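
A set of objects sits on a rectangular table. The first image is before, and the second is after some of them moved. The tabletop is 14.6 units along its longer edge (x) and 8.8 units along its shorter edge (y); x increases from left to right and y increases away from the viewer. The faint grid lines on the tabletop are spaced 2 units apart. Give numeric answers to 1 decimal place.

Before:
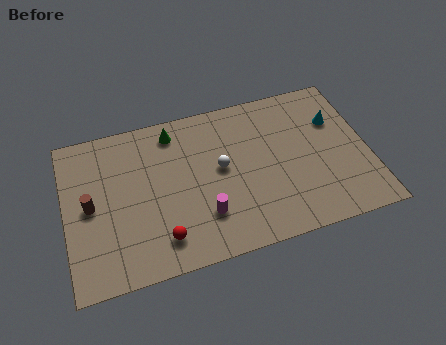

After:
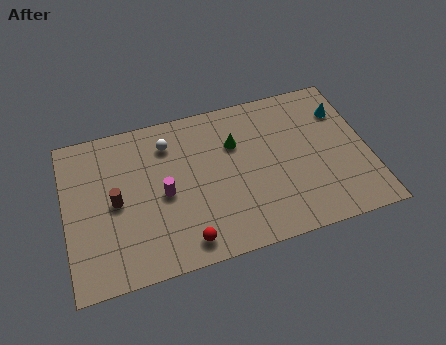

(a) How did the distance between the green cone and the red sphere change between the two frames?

-0.3

They were about 5.9 units apart before and 5.6 after — 0.3 units closer together.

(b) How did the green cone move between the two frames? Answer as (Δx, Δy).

(2.9, -1.5)

From the two frames, the green cone sits at roughly (5.4, 7.5) before and (8.3, 6.0) after.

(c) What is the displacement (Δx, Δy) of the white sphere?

(-2.4, 2.1)

The white sphere started near (7.5, 4.8) and ended near (5.1, 6.9).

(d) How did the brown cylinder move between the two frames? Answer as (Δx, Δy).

(1.2, -0.1)

The brown cylinder started near (1.2, 4.4) and ended near (2.4, 4.3).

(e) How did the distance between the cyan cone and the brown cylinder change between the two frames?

-0.7

Before: roughly 12.1 units apart; after: 11.4. That's 0.7 units closer together.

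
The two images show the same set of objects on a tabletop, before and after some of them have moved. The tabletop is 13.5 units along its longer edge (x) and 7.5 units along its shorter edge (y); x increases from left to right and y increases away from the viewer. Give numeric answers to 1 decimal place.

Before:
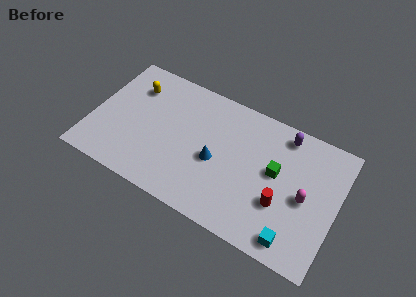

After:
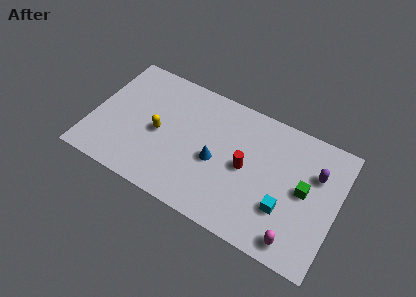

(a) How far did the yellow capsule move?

2.7

From (2.0, 5.6) to (3.7, 3.5), the yellow capsule covered √(1.7² + 2.1²) ≈ 2.7 units.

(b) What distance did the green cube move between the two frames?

1.6

The green cube moved from about (10.1, 4.2) to (11.7, 3.9), a distance of √(1.6² + 0.3²) ≈ 1.6.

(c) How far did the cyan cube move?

1.6

The cyan cube was near (11.5, 1.0) before and (10.8, 2.4) after, so it travelled √(0.7² + 1.4²) ≈ 1.6 units.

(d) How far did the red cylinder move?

2.4

From (10.6, 2.6) to (8.5, 3.7), the red cylinder covered √(2.1² + 1.1²) ≈ 2.4 units.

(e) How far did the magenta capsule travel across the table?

2.5

From (11.8, 3.5) to (11.6, 1.0), the magenta capsule covered √(0.2² + 2.5²) ≈ 2.5 units.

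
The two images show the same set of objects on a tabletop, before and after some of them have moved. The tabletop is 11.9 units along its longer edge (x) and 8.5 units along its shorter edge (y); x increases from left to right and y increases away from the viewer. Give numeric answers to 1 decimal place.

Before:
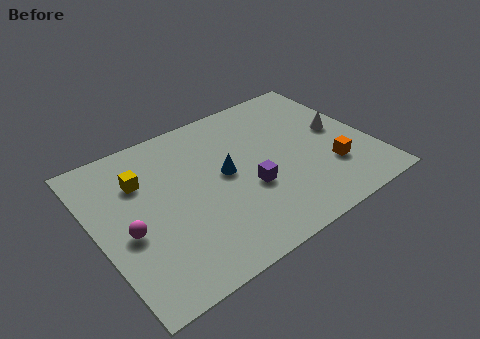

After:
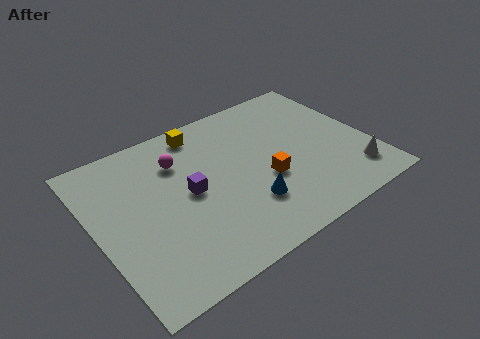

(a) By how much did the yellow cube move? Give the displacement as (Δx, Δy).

(2.9, 1.4)

From the two frames, the yellow cube sits at roughly (2.2, 6.0) before and (5.1, 7.4) after.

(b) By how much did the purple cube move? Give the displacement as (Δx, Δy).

(-2.4, 1.1)

The purple cube was at about (6.4, 3.2) and moved to about (4.0, 4.3).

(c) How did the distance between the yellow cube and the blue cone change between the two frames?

+1.4

Before: roughly 3.7 units apart; after: 5.1. That's 1.4 units further apart.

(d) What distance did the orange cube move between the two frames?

2.8

The orange cube moved from about (9.9, 2.5) to (7.2, 3.3), a distance of √(2.7² + 0.8²) ≈ 2.8.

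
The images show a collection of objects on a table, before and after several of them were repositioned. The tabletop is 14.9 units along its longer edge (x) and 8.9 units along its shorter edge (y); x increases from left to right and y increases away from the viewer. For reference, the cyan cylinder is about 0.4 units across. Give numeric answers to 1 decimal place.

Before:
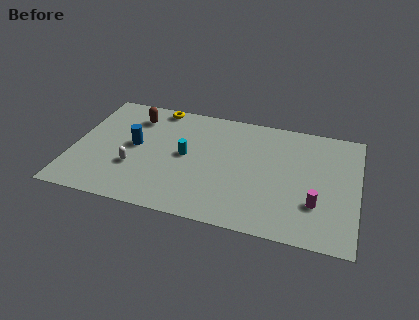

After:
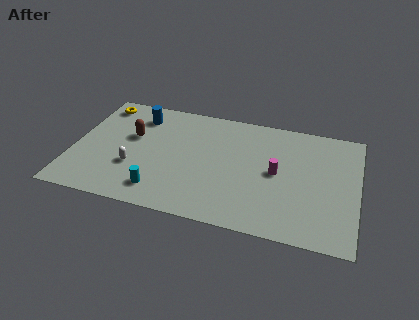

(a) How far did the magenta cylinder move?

2.8

The magenta cylinder moved from about (12.8, 2.7) to (10.7, 4.5), a distance of √(2.1² + 1.8²) ≈ 2.8.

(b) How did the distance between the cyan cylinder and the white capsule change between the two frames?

-1.0

Before: roughly 3.1 units apart; after: 2.1. That's 1.0 units closer together.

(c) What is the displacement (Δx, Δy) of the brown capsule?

(0.0, -1.6)

The brown capsule was at about (3.0, 7.0) and moved to about (3.0, 5.4).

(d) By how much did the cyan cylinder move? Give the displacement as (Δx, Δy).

(-1.1, -3.0)

The cyan cylinder was at about (5.9, 4.6) and moved to about (4.8, 1.6).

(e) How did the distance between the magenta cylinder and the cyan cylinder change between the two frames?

-0.6

They were about 7.2 units apart before and 6.6 after — 0.6 units closer together.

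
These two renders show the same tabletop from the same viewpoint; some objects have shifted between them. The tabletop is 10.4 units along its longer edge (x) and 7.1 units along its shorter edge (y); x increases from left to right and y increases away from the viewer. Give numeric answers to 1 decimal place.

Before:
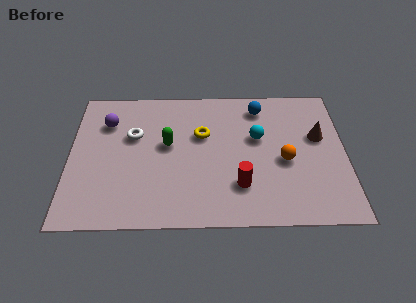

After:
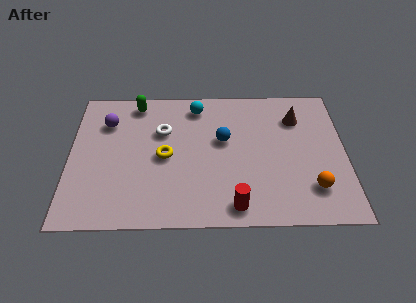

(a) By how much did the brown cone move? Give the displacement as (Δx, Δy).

(-0.8, 1.0)

From the two frames, the brown cone sits at roughly (9.4, 4.3) before and (8.6, 5.3) after.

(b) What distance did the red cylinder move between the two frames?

1.0

From (6.4, 1.9) to (6.2, 0.9), the red cylinder covered √(0.2² + 1.0²) ≈ 1.0 units.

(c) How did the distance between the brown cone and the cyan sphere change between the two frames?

+1.6

Before: roughly 2.3 units apart; after: 3.9. That's 1.6 units further apart.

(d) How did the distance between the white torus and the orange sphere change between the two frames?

+0.5

Before: roughly 5.9 units apart; after: 6.4. That's 0.5 units further apart.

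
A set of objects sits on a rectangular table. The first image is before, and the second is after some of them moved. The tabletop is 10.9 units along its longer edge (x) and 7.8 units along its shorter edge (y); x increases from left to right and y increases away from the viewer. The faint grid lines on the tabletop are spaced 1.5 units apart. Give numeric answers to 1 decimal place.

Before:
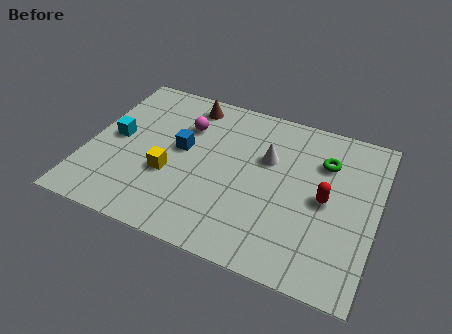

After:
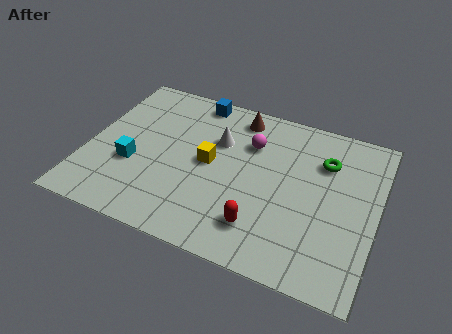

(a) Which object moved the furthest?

the red capsule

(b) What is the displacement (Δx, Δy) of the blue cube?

(0.2, 2.7)

The blue cube was at about (3.5, 4.3) and moved to about (3.7, 7.0).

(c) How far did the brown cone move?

1.9

From (3.5, 6.7) to (5.4, 6.7), the brown cone covered √(1.9² + 0.0²) ≈ 1.9 units.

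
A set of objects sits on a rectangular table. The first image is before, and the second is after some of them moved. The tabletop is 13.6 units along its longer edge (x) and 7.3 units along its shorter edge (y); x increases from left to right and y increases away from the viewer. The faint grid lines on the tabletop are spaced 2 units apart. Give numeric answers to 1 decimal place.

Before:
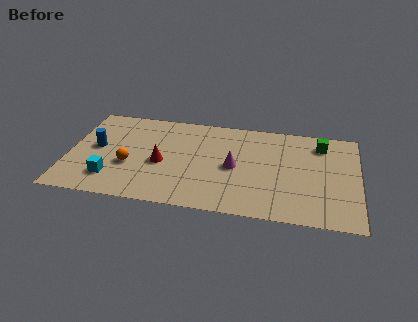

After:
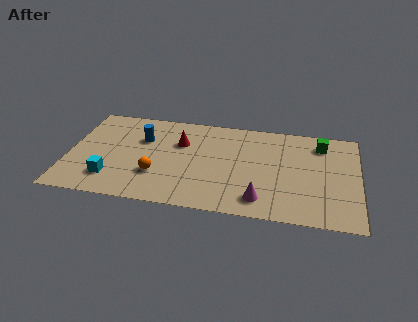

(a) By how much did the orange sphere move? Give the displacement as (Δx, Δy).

(1.3, -0.5)

The orange sphere started near (2.9, 2.8) and ended near (4.2, 2.3).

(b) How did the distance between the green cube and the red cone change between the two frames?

-1.2

Before: roughly 7.9 units apart; after: 6.7. That's 1.2 units closer together.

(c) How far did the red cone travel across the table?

1.9

From (4.4, 3.2) to (5.2, 4.9), the red cone covered √(0.8² + 1.7²) ≈ 1.9 units.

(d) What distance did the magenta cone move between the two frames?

2.6

From (7.8, 3.5) to (9.1, 1.3), the magenta cone covered √(1.3² + 2.2²) ≈ 2.6 units.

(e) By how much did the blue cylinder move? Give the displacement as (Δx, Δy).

(2.1, 1.0)

From the two frames, the blue cylinder sits at roughly (1.3, 3.9) before and (3.4, 4.9) after.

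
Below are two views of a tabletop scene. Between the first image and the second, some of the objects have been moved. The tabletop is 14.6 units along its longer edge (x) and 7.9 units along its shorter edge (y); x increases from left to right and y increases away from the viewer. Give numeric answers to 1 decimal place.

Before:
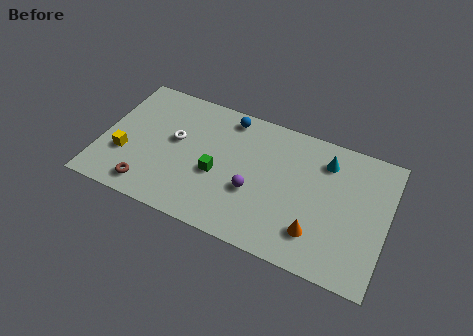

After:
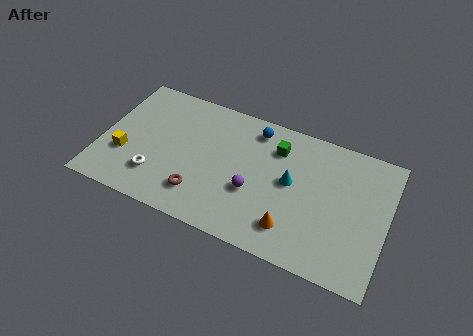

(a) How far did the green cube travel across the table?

3.9

From (6.0, 3.3) to (8.8, 6.0), the green cube covered √(2.8² + 2.7²) ≈ 3.9 units.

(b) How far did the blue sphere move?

1.4

The blue sphere was near (6.2, 6.9) before and (7.6, 6.7) after, so it travelled √(1.4² + 0.2²) ≈ 1.4 units.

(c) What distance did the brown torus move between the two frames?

2.7

The brown torus was near (2.7, 1.2) before and (5.3, 1.8) after, so it travelled √(2.6² + 0.6²) ≈ 2.7 units.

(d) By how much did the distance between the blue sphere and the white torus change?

+3.1

The distance was about 3.5 in the first image and 6.6 in the second, so they moved 3.1 units further apart.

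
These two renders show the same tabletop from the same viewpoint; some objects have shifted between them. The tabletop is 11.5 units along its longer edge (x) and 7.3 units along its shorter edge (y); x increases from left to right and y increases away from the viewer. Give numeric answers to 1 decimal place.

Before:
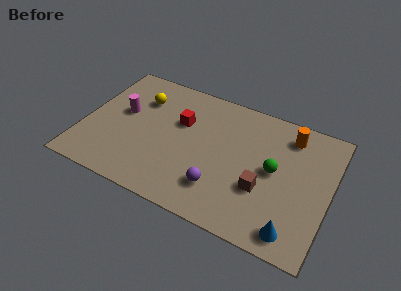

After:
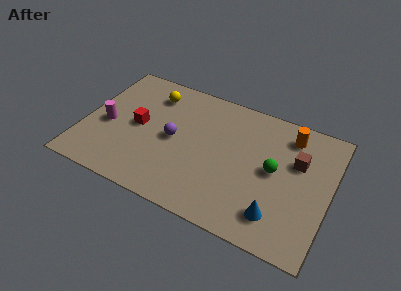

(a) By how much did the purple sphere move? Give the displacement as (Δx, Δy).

(-2.4, 1.8)

From the two frames, the purple sphere sits at roughly (6.6, 1.8) before and (4.2, 3.6) after.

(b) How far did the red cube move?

2.1

The red cube was near (4.4, 4.7) before and (2.5, 3.7) after, so it travelled √(1.9² + 1.0²) ≈ 2.1 units.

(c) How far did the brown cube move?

2.5

From (8.5, 2.6) to (9.9, 4.7), the brown cube covered √(1.4² + 2.1²) ≈ 2.5 units.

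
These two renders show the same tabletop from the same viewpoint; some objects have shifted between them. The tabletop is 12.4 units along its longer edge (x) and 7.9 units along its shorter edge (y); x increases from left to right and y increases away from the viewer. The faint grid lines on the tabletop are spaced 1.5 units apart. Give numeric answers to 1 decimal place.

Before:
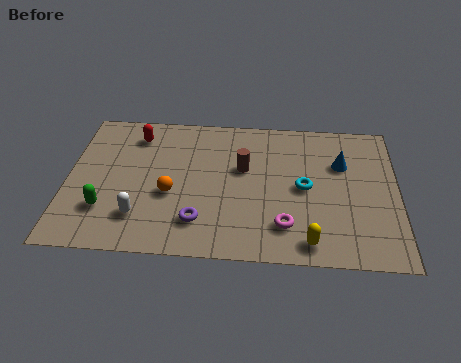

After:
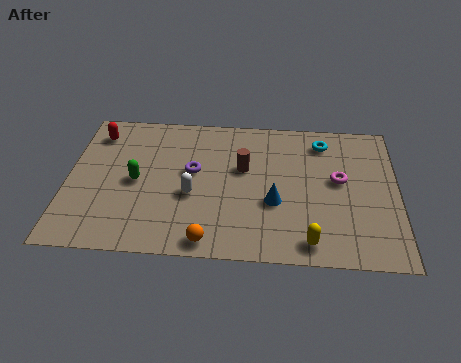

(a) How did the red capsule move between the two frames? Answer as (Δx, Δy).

(-1.5, 0.0)

The red capsule was at about (2.5, 6.4) and moved to about (1.0, 6.4).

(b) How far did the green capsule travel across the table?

1.9

The green capsule moved from about (1.5, 2.2) to (2.6, 3.8), a distance of √(1.1² + 1.6²) ≈ 1.9.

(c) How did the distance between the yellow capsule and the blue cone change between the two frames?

-2.1

Before: roughly 4.5 units apart; after: 2.4. That's 2.1 units closer together.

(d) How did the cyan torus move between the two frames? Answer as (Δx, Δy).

(0.7, 2.6)

The cyan torus started near (8.9, 3.9) and ended near (9.6, 6.5).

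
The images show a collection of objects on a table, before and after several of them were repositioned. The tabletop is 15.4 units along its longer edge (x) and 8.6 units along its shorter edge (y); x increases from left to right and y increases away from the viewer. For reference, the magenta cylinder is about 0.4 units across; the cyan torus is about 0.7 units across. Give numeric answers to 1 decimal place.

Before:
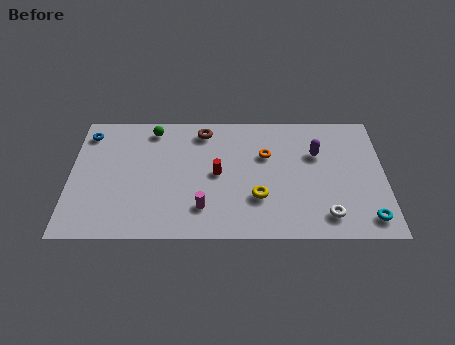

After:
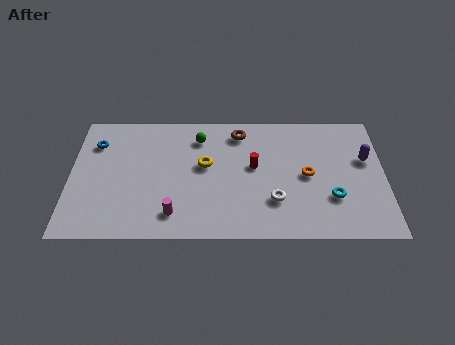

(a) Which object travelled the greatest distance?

the yellow torus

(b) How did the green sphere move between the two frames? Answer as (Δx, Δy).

(2.3, -0.6)

The green sphere started near (4.0, 7.4) and ended near (6.3, 6.8).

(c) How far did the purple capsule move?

2.4

The purple capsule moved from about (12.1, 5.7) to (14.5, 5.3), a distance of √(2.4² + 0.4²) ≈ 2.4.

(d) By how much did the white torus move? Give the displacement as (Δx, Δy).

(-2.5, 1.0)

The white torus started near (12.5, 1.5) and ended near (10.0, 2.5).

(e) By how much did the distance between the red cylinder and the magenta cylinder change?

+2.6

Before: roughly 2.4 units apart; after: 5.0. That's 2.6 units further apart.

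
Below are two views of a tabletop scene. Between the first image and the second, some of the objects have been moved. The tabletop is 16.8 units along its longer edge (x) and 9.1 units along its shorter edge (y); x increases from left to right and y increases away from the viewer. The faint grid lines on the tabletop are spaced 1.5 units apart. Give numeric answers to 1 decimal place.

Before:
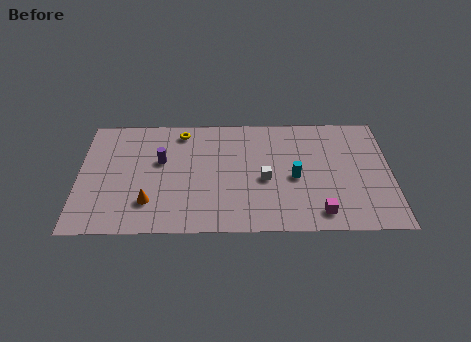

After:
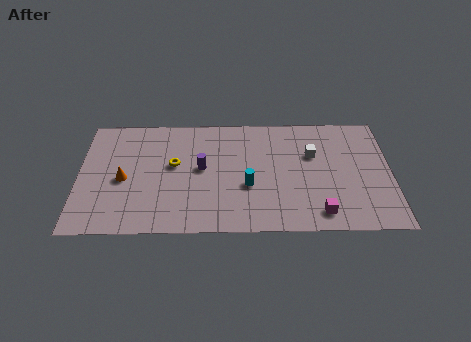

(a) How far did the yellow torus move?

2.6

The yellow torus moved from about (5.5, 7.8) to (5.1, 5.2), a distance of √(0.4² + 2.6²) ≈ 2.6.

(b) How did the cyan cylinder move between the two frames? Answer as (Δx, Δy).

(-2.5, -0.6)

The cyan cylinder started near (11.6, 4.1) and ended near (9.1, 3.5).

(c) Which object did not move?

the magenta cube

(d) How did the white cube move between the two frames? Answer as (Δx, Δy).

(2.6, 1.9)

From the two frames, the white cube sits at roughly (10.0, 4.0) before and (12.6, 5.9) after.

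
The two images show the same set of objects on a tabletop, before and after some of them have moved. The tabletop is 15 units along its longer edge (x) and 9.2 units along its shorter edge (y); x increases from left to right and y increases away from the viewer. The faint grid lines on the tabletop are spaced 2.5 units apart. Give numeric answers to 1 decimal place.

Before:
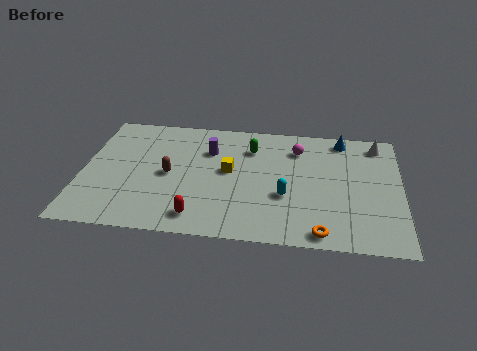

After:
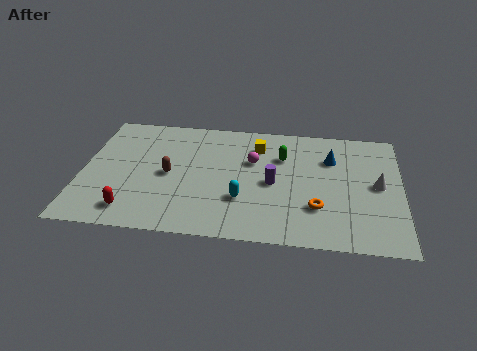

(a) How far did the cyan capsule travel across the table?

2.1

From (9.6, 3.4) to (7.6, 2.9), the cyan capsule covered √(2.0² + 0.5²) ≈ 2.1 units.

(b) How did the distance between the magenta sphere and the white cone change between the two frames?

+2.1

The distance was about 3.9 in the first image and 6.0 in the second, so they moved 2.1 units further apart.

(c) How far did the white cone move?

3.2

From (13.9, 7.9) to (13.9, 4.7), the white cone covered √(0.0² + 3.2²) ≈ 3.2 units.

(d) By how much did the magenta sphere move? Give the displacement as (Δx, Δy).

(-2.1, -1.2)

From the two frames, the magenta sphere sits at roughly (10.1, 7.1) before and (8.0, 5.9) after.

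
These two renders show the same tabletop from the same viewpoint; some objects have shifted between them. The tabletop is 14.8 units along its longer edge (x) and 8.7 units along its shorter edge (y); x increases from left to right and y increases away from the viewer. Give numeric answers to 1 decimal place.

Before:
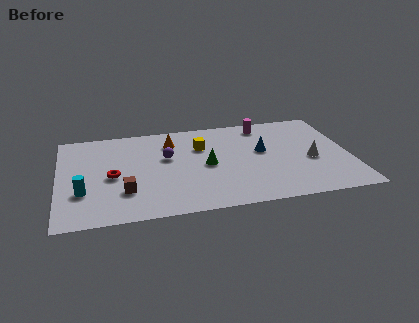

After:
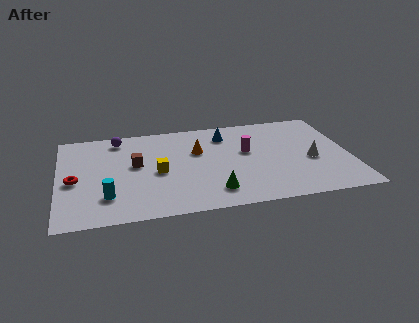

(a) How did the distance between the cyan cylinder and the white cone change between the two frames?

-1.1

The distance was about 11.6 in the first image and 10.5 in the second, so they moved 1.1 units closer together.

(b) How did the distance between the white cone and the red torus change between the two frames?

+1.9

Before: roughly 10.1 units apart; after: 12.0. That's 1.9 units further apart.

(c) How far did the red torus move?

1.9

From (2.7, 4.0) to (0.8, 3.9), the red torus covered √(1.9² + 0.1²) ≈ 1.9 units.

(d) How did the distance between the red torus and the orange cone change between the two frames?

+2.4

Before: roughly 4.1 units apart; after: 6.5. That's 2.4 units further apart.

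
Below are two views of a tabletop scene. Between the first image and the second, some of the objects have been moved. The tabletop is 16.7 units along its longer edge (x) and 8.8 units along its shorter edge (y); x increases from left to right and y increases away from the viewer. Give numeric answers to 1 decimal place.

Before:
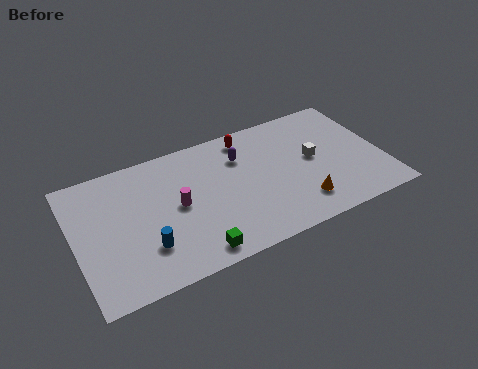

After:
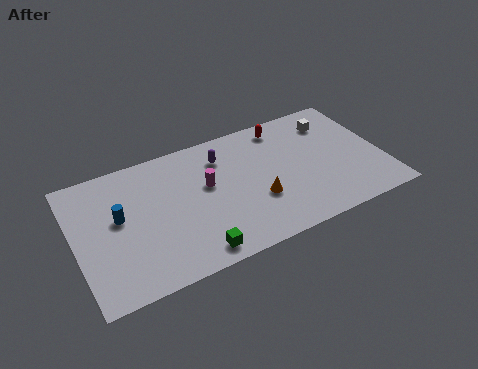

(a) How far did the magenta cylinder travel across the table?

1.8

From (5.5, 4.5) to (7.2, 5.2), the magenta cylinder covered √(1.7² + 0.7²) ≈ 1.8 units.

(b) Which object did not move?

the green cube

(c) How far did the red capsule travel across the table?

2.0

The red capsule was near (9.7, 7.6) before and (11.7, 7.6) after, so it travelled √(2.0² + 0.0²) ≈ 2.0 units.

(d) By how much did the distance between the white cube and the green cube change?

+2.3

The distance was about 7.9 in the first image and 10.2 in the second, so they moved 2.3 units further apart.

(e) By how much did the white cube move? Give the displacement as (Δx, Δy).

(1.4, 2.2)

The white cube started near (13.0, 4.7) and ended near (14.4, 6.9).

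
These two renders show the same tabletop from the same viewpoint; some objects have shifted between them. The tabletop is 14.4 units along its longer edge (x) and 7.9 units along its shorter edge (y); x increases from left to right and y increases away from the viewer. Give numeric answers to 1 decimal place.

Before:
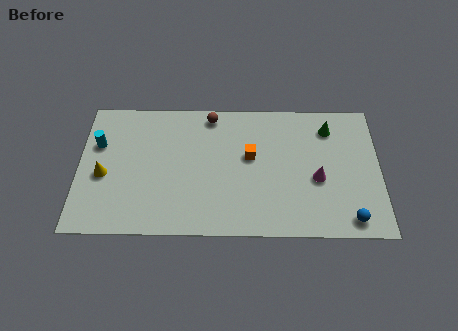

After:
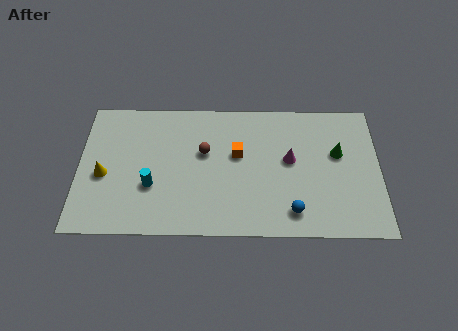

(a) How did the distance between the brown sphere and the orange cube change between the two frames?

-1.5

The distance was about 3.1 in the first image and 1.6 in the second, so they moved 1.5 units closer together.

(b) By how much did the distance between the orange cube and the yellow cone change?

-0.6

The distance was about 7.1 in the first image and 6.5 in the second, so they moved 0.6 units closer together.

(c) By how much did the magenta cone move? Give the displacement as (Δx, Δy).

(-1.3, 1.1)

The magenta cone started near (11.4, 3.3) and ended near (10.1, 4.4).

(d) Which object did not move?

the yellow cone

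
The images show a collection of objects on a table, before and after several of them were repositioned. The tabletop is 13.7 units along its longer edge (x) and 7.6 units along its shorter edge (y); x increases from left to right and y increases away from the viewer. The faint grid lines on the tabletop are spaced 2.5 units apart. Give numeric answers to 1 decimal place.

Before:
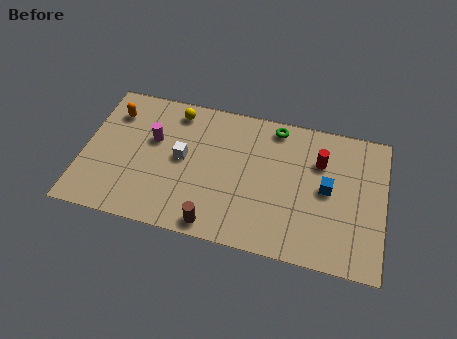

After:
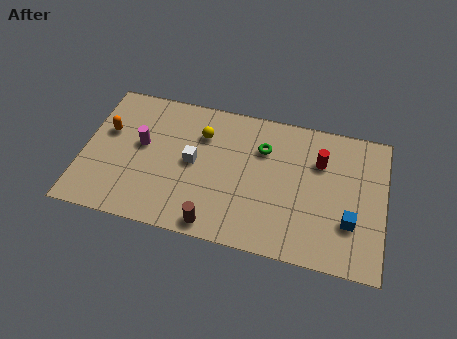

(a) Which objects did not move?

the brown cylinder and the red cylinder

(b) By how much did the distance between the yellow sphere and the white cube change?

-0.9

They were about 2.5 units apart before and 1.6 after — 0.9 units closer together.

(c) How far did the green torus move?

1.4

The green torus was near (8.6, 6.7) before and (8.1, 5.4) after, so it travelled √(0.5² + 1.3²) ≈ 1.4 units.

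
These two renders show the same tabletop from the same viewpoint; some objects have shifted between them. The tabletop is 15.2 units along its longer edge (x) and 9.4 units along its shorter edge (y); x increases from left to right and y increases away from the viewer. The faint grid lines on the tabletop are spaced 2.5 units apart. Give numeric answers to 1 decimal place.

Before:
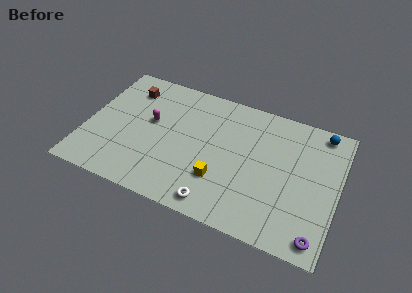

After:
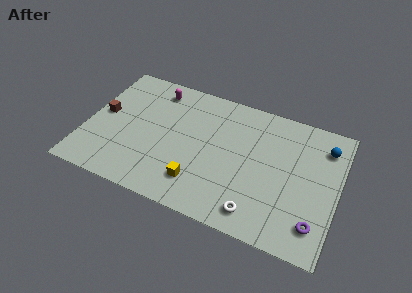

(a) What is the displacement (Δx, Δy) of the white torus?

(2.4, 0.3)

The white torus started near (8.3, 1.1) and ended near (10.7, 1.4).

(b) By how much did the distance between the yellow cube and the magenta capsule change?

+1.5

The distance was about 5.2 in the first image and 6.7 in the second, so they moved 1.5 units further apart.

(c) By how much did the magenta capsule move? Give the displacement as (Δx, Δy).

(0.0, 2.5)

The magenta capsule was at about (3.8, 5.4) and moved to about (3.8, 7.9).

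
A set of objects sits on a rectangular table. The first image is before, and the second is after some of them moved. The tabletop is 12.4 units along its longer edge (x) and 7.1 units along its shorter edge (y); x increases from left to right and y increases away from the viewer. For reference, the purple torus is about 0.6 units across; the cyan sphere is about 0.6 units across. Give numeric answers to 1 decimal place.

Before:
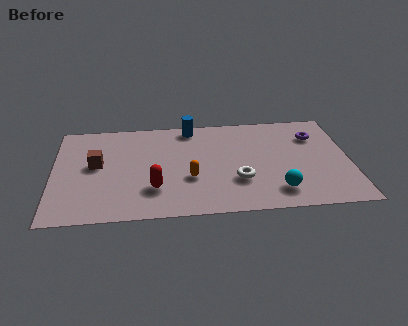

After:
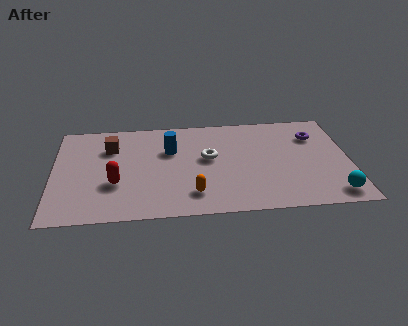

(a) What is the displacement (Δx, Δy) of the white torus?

(-1.2, 1.7)

The white torus started near (7.7, 2.3) and ended near (6.5, 4.0).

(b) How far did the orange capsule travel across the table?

1.1

The orange capsule moved from about (5.7, 2.6) to (5.8, 1.5), a distance of √(0.1² + 1.1²) ≈ 1.1.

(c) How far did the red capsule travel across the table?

1.7

From (4.2, 2.0) to (2.6, 2.5), the red capsule covered √(1.6² + 0.5²) ≈ 1.7 units.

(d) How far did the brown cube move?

1.3

The brown cube moved from about (1.8, 3.9) to (2.4, 5.1), a distance of √(0.6² + 1.2²) ≈ 1.3.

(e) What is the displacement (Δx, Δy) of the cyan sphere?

(2.3, -0.4)

From the two frames, the cyan sphere sits at roughly (9.3, 1.4) before and (11.6, 1.0) after.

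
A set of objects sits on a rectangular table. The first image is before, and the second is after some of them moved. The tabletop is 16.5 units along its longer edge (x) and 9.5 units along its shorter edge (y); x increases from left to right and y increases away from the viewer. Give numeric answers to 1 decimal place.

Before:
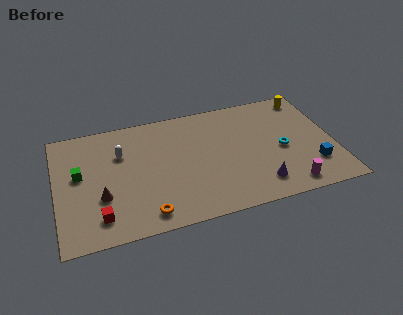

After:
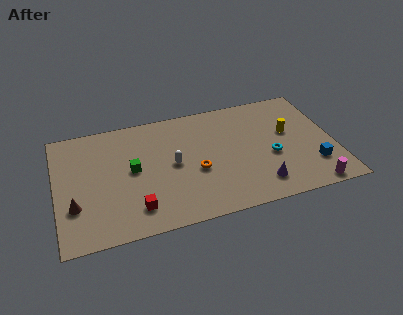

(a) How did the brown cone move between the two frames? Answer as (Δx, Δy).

(-1.6, -0.3)

The brown cone started near (2.6, 3.3) and ended near (1.0, 3.0).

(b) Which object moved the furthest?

the orange torus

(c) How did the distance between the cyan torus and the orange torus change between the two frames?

-4.3

They were about 8.8 units apart before and 4.5 after — 4.3 units closer together.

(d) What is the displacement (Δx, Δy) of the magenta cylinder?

(1.3, -0.4)

The magenta cylinder started near (13.5, 1.2) and ended near (14.8, 0.8).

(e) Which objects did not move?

the blue cube and the purple cone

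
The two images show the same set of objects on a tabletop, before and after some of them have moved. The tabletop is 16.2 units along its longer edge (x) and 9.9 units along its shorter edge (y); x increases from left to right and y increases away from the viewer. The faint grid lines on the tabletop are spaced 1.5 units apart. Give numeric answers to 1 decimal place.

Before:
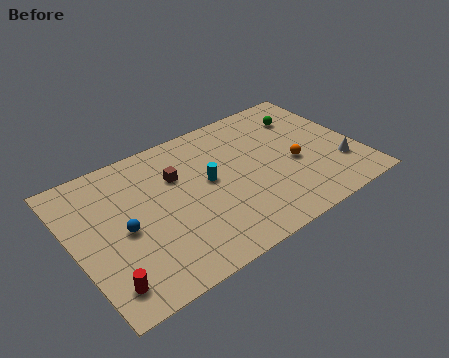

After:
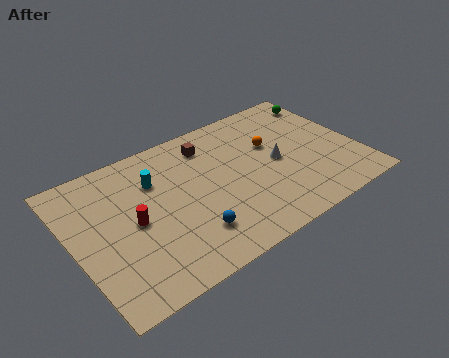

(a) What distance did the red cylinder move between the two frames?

3.7

The red cylinder was near (1.2, 1.7) before and (3.3, 4.8) after, so it travelled √(2.1² + 3.1²) ≈ 3.7 units.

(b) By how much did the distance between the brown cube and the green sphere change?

-0.6

They were about 7.7 units apart before and 7.1 after — 0.6 units closer together.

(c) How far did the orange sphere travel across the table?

2.2

The orange sphere was near (12.5, 4.2) before and (11.6, 6.2) after, so it travelled √(0.9² + 2.0²) ≈ 2.2 units.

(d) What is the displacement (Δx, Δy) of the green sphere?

(1.5, 0.7)

The green sphere started near (13.8, 7.5) and ended near (15.3, 8.2).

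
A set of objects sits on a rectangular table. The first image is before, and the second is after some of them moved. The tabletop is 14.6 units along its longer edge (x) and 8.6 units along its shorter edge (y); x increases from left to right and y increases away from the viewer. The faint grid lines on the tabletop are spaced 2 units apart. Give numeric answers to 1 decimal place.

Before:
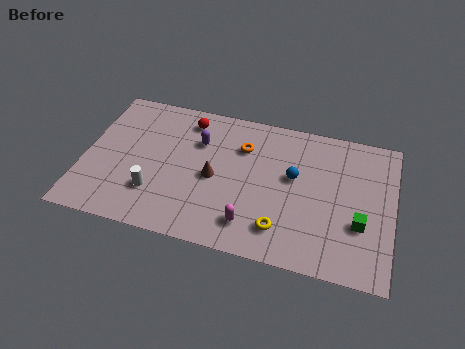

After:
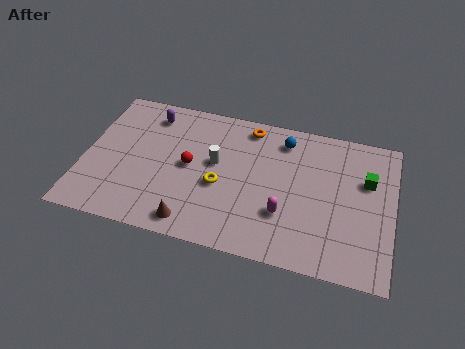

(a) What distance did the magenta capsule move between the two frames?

1.8

The magenta capsule was near (8.1, 1.7) before and (9.6, 2.7) after, so it travelled √(1.5² + 1.0²) ≈ 1.8 units.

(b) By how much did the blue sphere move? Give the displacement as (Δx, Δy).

(-0.6, 2.1)

The blue sphere started near (9.9, 5.0) and ended near (9.3, 7.1).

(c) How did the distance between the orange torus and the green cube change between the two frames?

-0.5

They were about 6.5 units apart before and 6.0 after — 0.5 units closer together.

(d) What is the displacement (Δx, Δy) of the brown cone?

(-0.8, -2.9)

The brown cone started near (6.2, 4.0) and ended near (5.4, 1.1).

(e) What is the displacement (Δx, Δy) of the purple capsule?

(-2.4, 1.1)

The purple capsule was at about (5.3, 6.0) and moved to about (2.9, 7.1).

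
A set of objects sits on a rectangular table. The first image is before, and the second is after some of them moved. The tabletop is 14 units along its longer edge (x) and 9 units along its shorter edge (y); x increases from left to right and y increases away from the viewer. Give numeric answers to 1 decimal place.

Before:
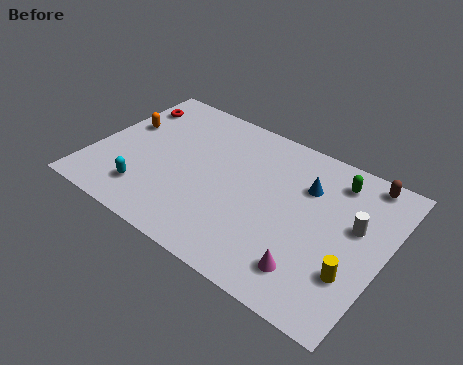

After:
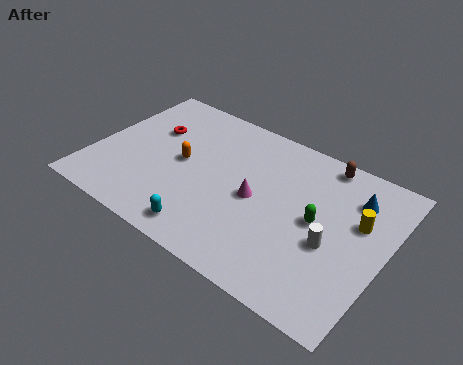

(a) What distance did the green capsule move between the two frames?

2.8

The green capsule was near (11.2, 7.4) before and (10.8, 4.6) after, so it travelled √(0.4² + 2.8²) ≈ 2.8 units.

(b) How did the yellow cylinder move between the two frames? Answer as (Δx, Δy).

(-0.2, 2.9)

From the two frames, the yellow cylinder sits at roughly (12.8, 2.7) before and (12.6, 5.6) after.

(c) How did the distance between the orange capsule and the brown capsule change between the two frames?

-4.5

The distance was about 11.7 in the first image and 7.2 in the second, so they moved 4.5 units closer together.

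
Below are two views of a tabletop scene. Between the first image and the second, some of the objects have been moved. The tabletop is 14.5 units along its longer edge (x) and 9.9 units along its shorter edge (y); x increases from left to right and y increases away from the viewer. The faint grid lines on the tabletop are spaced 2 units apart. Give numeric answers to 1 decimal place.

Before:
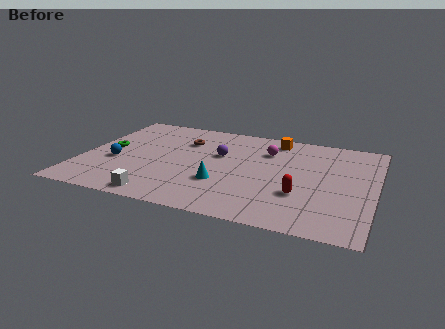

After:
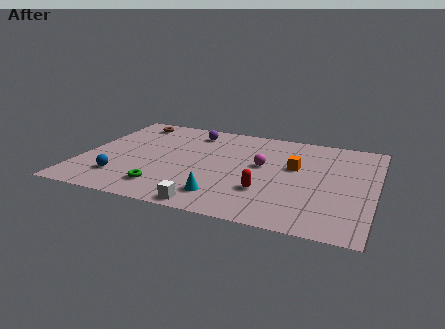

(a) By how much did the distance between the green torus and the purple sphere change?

+0.7

Before: roughly 5.6 units apart; after: 6.3. That's 0.7 units further apart.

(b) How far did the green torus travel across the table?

4.5

The green torus moved from about (1.2, 5.1) to (4.4, 1.9), a distance of √(3.2² + 3.2²) ≈ 4.5.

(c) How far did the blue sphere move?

1.7

From (1.7, 3.9) to (2.2, 2.3), the blue sphere covered √(0.5² + 1.6²) ≈ 1.7 units.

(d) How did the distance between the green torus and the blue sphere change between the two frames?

+0.9

Before: roughly 1.3 units apart; after: 2.2. That's 0.9 units further apart.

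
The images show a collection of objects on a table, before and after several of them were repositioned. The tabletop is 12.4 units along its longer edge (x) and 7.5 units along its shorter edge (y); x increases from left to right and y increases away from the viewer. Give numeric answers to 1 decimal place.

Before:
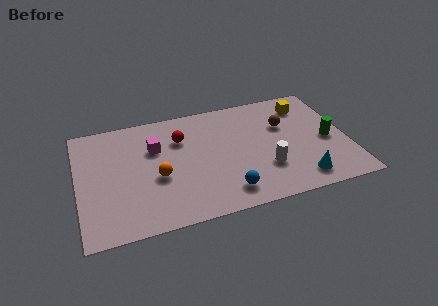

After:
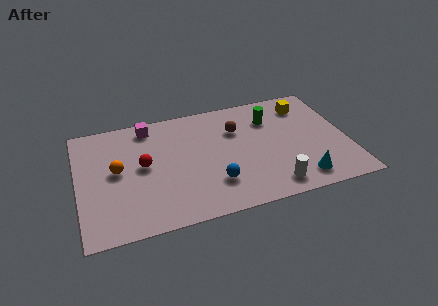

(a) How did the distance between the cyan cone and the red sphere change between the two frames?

+0.9

The distance was about 6.6 in the first image and 7.5 in the second, so they moved 0.9 units further apart.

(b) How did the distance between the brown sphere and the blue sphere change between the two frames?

-1.2

The distance was about 4.7 in the first image and 3.5 in the second, so they moved 1.2 units closer together.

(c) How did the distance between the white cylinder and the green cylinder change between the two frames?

+1.2

The distance was about 3.2 in the first image and 4.4 in the second, so they moved 1.2 units further apart.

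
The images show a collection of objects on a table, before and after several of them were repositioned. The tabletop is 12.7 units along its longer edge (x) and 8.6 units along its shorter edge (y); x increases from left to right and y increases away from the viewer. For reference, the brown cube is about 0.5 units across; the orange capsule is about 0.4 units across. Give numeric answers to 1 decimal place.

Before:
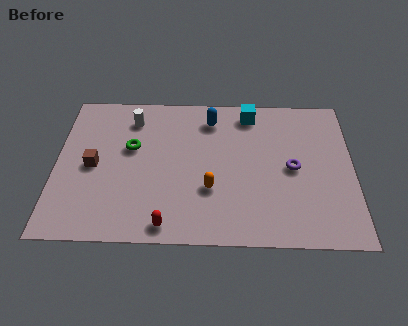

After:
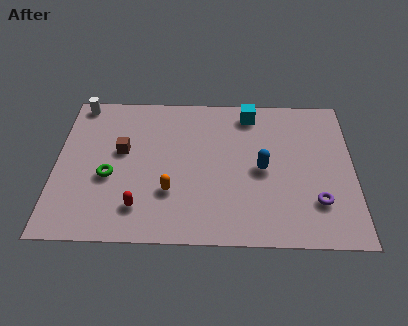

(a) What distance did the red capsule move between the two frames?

1.5

The red capsule was near (4.8, 0.9) before and (3.6, 1.8) after, so it travelled √(1.2² + 0.9²) ≈ 1.5 units.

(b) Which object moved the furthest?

the blue capsule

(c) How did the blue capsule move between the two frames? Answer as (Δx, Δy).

(2.2, -2.9)

The blue capsule started near (6.6, 7.0) and ended near (8.8, 4.1).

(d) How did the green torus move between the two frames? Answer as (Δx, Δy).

(-0.9, -1.7)

From the two frames, the green torus sits at roughly (3.2, 5.2) before and (2.3, 3.5) after.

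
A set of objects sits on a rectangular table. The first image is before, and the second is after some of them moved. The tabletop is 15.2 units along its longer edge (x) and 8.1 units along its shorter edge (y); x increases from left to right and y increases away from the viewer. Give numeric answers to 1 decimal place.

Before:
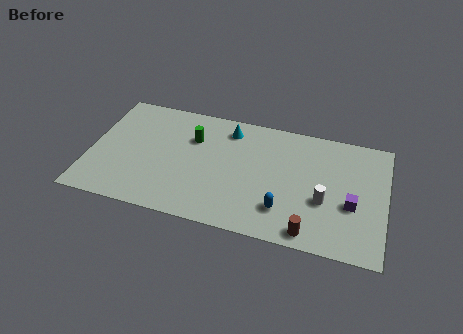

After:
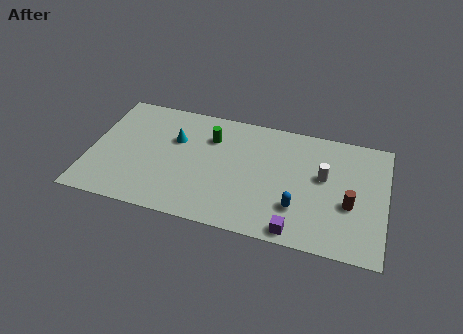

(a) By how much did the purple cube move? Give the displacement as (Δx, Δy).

(-2.7, -2.4)

The purple cube started near (13.5, 3.2) and ended near (10.8, 0.8).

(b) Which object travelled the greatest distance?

the purple cube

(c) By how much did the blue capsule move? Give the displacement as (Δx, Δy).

(0.7, 0.3)

The blue capsule started near (10.1, 2.0) and ended near (10.8, 2.3).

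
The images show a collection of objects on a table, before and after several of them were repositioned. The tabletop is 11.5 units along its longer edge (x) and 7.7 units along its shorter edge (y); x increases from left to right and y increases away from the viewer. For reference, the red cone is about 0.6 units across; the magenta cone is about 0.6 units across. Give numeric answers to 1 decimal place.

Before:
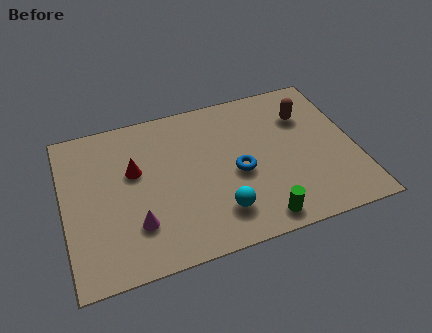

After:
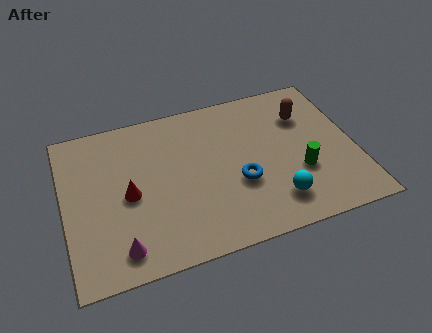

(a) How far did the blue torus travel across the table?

0.5

From (6.8, 3.4) to (6.8, 2.9), the blue torus covered √(0.0² + 0.5²) ≈ 0.5 units.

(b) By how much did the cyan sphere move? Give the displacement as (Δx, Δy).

(2.2, -0.1)

From the two frames, the cyan sphere sits at roughly (5.9, 1.7) before and (8.1, 1.6) after.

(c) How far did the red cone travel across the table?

1.1

The red cone was near (2.8, 4.7) before and (2.5, 3.6) after, so it travelled √(0.3² + 1.1²) ≈ 1.1 units.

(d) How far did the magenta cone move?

1.1

The magenta cone moved from about (2.7, 2.1) to (2.0, 1.2), a distance of √(0.7² + 0.9²) ≈ 1.1.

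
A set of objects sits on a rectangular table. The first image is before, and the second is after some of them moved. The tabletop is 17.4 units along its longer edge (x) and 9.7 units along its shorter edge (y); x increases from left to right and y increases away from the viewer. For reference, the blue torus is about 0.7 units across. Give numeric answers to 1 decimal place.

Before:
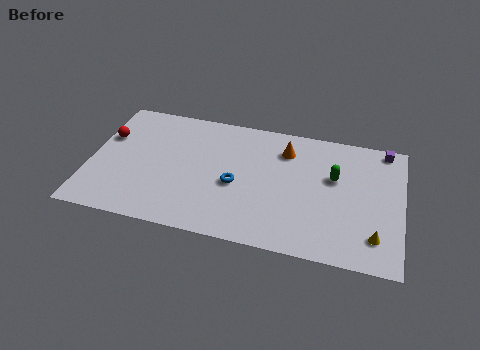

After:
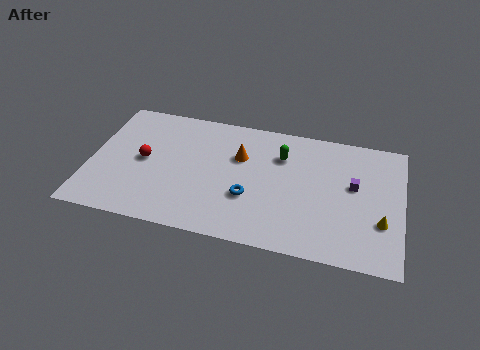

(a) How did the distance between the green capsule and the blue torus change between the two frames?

-1.8

Before: roughly 5.7 units apart; after: 3.9. That's 1.8 units closer together.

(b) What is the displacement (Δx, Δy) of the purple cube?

(-1.6, -3.2)

From the two frames, the purple cube sits at roughly (16.3, 8.8) before and (14.7, 5.6) after.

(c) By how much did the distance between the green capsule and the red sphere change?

-4.9

The distance was about 12.8 in the first image and 7.9 in the second, so they moved 4.9 units closer together.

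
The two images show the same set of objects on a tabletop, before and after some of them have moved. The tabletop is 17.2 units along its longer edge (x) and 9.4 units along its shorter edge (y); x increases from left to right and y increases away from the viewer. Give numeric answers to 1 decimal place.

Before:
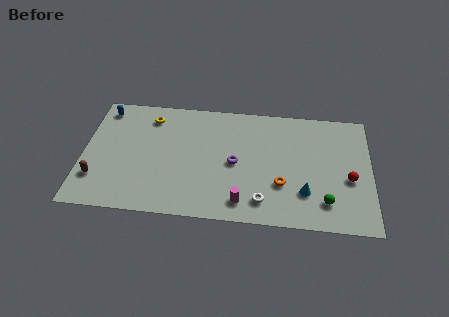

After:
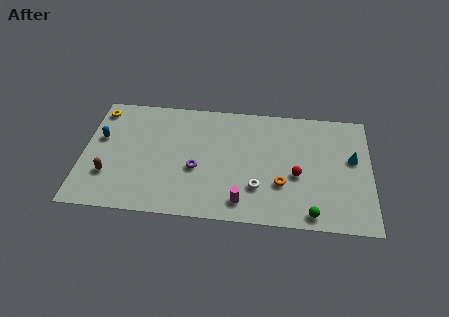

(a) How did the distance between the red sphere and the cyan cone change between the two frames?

+0.8

The distance was about 2.9 in the first image and 3.7 in the second, so they moved 0.8 units further apart.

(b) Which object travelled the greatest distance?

the cyan cone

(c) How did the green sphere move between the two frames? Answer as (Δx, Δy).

(-0.8, -1.0)

The green sphere started near (14.5, 2.0) and ended near (13.7, 1.0).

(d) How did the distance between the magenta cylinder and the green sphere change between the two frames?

-0.8

The distance was about 4.9 in the first image and 4.1 in the second, so they moved 0.8 units closer together.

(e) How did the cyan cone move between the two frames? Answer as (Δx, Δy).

(2.8, 2.9)

The cyan cone was at about (13.3, 2.6) and moved to about (16.1, 5.5).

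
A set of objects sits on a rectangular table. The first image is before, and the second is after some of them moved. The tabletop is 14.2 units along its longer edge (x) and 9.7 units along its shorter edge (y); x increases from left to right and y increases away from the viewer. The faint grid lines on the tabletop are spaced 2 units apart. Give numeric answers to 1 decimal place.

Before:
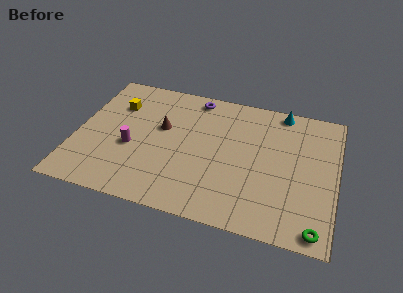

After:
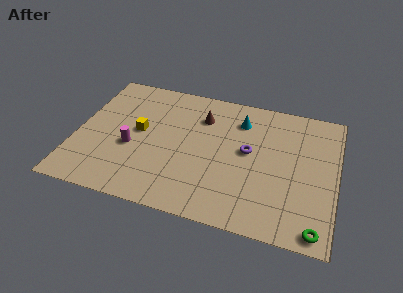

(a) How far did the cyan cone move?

2.6

The cyan cone was near (11.0, 8.8) before and (8.8, 7.5) after, so it travelled √(2.2² + 1.3²) ≈ 2.6 units.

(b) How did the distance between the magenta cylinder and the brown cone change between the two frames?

+2.5

Before: roughly 2.4 units apart; after: 4.9. That's 2.5 units further apart.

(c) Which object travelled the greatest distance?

the purple torus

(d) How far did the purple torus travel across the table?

4.6

The purple torus was near (6.2, 8.6) before and (9.4, 5.3) after, so it travelled √(3.2² + 3.3²) ≈ 4.6 units.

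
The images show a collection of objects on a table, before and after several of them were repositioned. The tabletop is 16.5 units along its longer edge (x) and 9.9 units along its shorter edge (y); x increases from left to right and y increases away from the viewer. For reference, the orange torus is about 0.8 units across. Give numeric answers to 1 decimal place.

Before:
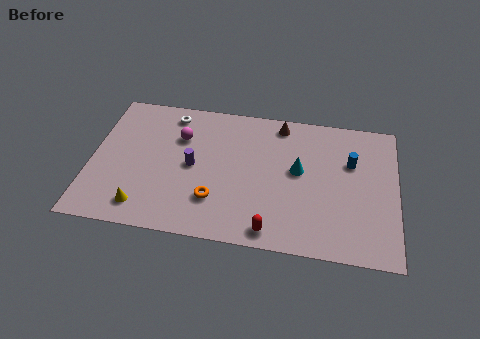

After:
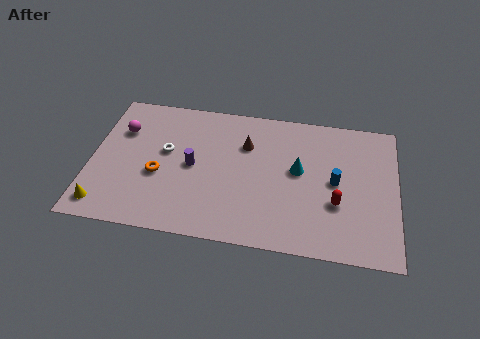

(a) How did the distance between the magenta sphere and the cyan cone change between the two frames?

+3.2

The distance was about 6.6 in the first image and 9.8 in the second, so they moved 3.2 units further apart.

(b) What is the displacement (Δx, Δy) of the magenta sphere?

(-3.2, 0.0)

The magenta sphere started near (4.7, 6.9) and ended near (1.5, 6.9).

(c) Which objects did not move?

the cyan cone and the purple cylinder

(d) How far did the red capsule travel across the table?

4.2

The red capsule moved from about (9.9, 1.1) to (13.3, 3.5), a distance of √(3.4² + 2.4²) ≈ 4.2.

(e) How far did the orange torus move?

3.4

The orange torus was near (6.8, 2.7) before and (3.7, 4.0) after, so it travelled √(3.1² + 1.3²) ≈ 3.4 units.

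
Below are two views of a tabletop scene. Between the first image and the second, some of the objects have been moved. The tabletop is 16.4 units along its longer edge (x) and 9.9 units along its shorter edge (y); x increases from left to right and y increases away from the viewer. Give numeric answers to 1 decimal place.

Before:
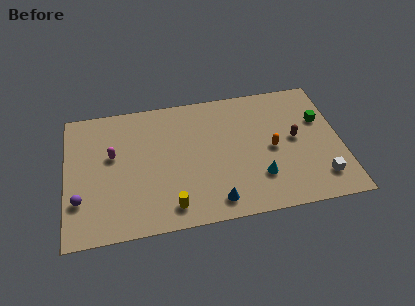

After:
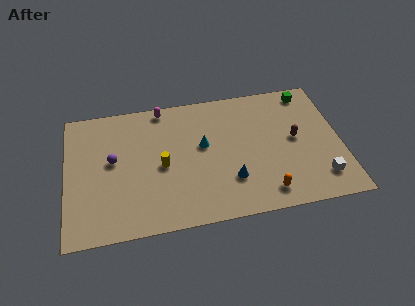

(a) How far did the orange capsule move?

3.3

From (12.3, 4.7) to (11.7, 1.5), the orange capsule covered √(0.6² + 3.2²) ≈ 3.3 units.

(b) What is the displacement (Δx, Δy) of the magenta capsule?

(3.1, 3.1)

From the two frames, the magenta capsule sits at roughly (2.8, 5.9) before and (5.9, 9.0) after.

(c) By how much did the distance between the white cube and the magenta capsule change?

-1.3

They were about 12.8 units apart before and 11.5 after — 1.3 units closer together.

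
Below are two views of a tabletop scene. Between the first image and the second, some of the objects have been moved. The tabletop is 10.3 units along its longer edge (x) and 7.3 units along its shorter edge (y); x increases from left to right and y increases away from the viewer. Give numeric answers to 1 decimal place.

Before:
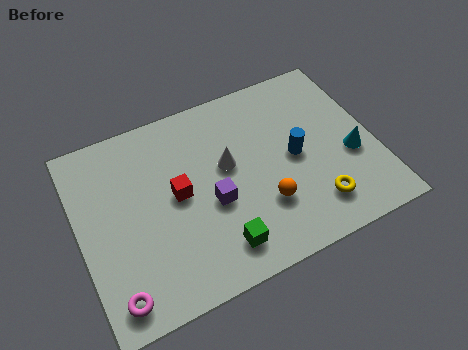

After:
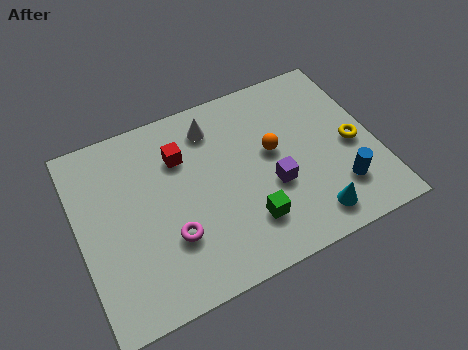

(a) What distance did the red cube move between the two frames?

1.4

The red cube moved from about (3.4, 3.8) to (3.7, 5.2), a distance of √(0.3² + 1.4²) ≈ 1.4.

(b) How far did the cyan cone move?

2.5

The cyan cone was near (9.4, 2.9) before and (7.7, 1.1) after, so it travelled √(1.7² + 1.8²) ≈ 2.5 units.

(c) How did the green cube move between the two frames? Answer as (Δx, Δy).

(1.1, 0.5)

The green cube started near (4.5, 1.3) and ended near (5.6, 1.8).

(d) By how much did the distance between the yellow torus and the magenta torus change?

-0.4

They were about 7.0 units apart before and 6.6 after — 0.4 units closer together.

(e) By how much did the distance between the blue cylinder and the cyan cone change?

-0.7

The distance was about 2.0 in the first image and 1.3 in the second, so they moved 0.7 units closer together.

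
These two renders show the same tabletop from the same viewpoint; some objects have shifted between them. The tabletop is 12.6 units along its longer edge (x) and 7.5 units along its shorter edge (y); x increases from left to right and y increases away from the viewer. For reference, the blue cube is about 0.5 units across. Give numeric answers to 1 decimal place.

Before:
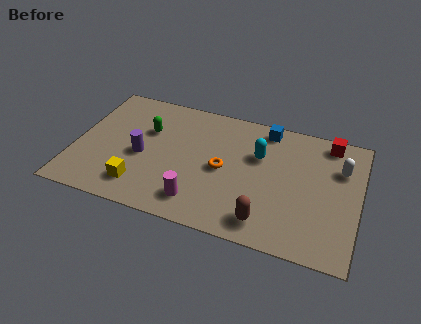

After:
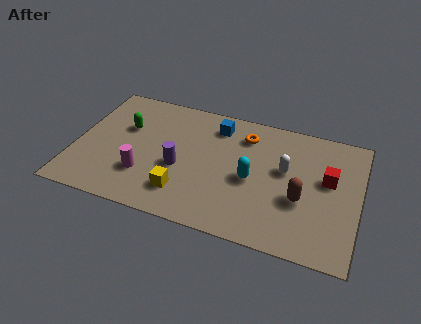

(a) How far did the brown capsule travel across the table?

2.2

From (8.7, 1.2) to (10.1, 2.9), the brown capsule covered √(1.4² + 1.7²) ≈ 2.2 units.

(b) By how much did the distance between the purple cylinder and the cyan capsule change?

-2.1

Before: roughly 5.3 units apart; after: 3.2. That's 2.1 units closer together.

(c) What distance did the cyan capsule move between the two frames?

1.5

From (8.1, 4.9) to (7.9, 3.4), the cyan capsule covered √(0.2² + 1.5²) ≈ 1.5 units.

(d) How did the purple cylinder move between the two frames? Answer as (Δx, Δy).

(1.7, -0.2)

The purple cylinder was at about (3.0, 3.3) and moved to about (4.7, 3.1).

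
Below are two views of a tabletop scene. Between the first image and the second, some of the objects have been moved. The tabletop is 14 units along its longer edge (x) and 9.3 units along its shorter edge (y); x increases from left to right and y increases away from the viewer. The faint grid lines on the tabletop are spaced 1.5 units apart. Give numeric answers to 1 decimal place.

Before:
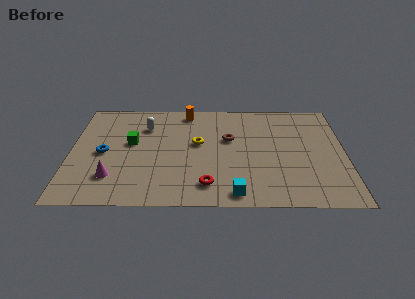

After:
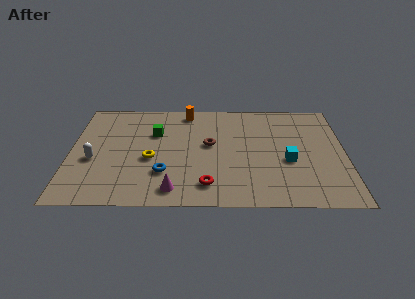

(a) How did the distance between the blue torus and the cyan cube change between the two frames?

-1.1

They were about 7.5 units apart before and 6.4 after — 1.1 units closer together.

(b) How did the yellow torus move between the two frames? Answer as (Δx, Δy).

(-2.4, -1.4)

The yellow torus was at about (6.5, 5.3) and moved to about (4.1, 3.9).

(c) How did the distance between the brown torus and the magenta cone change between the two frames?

-2.5

They were about 6.8 units apart before and 4.3 after — 2.5 units closer together.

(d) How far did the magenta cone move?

3.3

The magenta cone was near (2.2, 2.3) before and (5.3, 1.3) after, so it travelled √(3.1² + 1.0²) ≈ 3.3 units.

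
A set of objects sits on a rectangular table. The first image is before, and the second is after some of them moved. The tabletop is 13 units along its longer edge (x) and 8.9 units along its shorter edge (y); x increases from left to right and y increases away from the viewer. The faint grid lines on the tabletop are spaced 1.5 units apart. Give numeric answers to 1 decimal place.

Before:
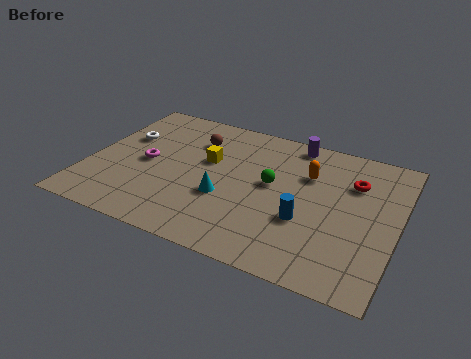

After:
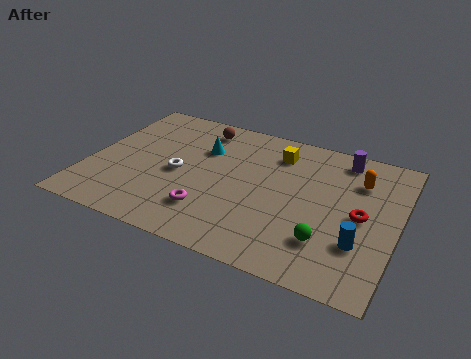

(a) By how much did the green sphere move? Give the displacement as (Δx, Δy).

(2.6, -2.6)

The green sphere started near (7.7, 4.9) and ended near (10.3, 2.3).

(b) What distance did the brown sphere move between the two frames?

0.9

From (4.2, 6.6) to (4.3, 7.5), the brown sphere covered √(0.1² + 0.9²) ≈ 0.9 units.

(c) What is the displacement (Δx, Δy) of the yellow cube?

(2.8, 1.6)

The yellow cube started near (4.9, 5.4) and ended near (7.7, 7.0).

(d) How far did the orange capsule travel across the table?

2.1

From (9.1, 6.1) to (11.2, 6.5), the orange capsule covered √(2.1² + 0.4²) ≈ 2.1 units.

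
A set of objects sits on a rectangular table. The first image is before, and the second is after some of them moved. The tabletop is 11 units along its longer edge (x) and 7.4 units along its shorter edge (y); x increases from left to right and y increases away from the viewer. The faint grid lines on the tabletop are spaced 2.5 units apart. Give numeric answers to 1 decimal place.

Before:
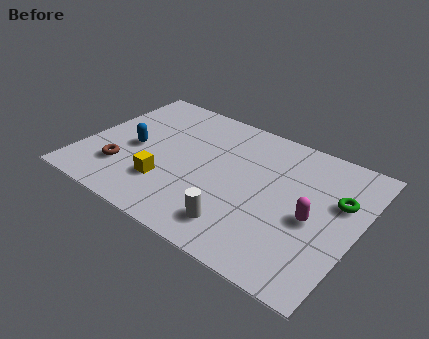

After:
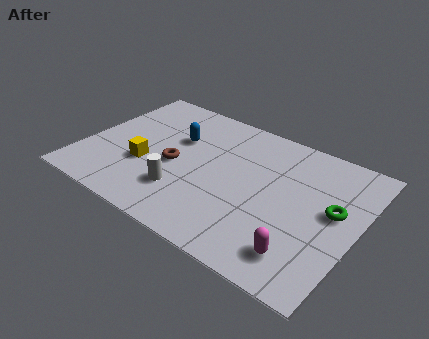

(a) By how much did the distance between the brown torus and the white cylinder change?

-3.5

The distance was about 4.9 in the first image and 1.4 in the second, so they moved 3.5 units closer together.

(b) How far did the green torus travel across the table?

0.6

The green torus was near (10.1, 4.7) before and (10.0, 4.1) after, so it travelled √(0.1² + 0.6²) ≈ 0.6 units.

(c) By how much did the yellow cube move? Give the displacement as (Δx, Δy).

(-1.0, 0.6)

The yellow cube started near (3.6, 2.1) and ended near (2.6, 2.7).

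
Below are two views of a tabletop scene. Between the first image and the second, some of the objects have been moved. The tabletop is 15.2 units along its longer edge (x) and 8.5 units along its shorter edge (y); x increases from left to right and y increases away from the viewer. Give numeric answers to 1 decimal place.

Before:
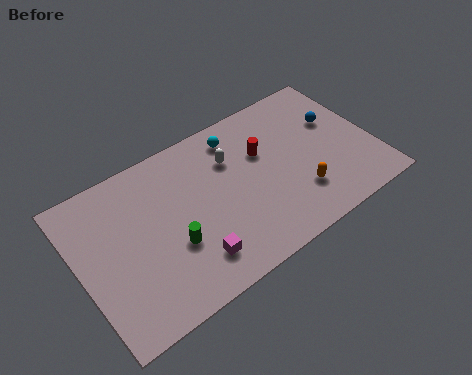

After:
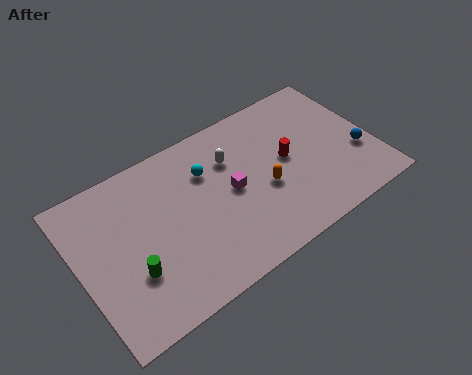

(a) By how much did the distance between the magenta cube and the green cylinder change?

+4.1

The distance was about 1.5 in the first image and 5.6 in the second, so they moved 4.1 units further apart.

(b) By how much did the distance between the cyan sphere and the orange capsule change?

-1.8

The distance was about 5.4 in the first image and 3.6 in the second, so they moved 1.8 units closer together.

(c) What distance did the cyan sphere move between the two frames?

2.1

From (8.6, 7.1) to (6.8, 6.0), the cyan sphere covered √(1.8² + 1.1²) ≈ 2.1 units.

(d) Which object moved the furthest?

the magenta cube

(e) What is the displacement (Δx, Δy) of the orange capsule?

(-1.6, 1.2)

The orange capsule started near (11.0, 2.3) and ended near (9.4, 3.5).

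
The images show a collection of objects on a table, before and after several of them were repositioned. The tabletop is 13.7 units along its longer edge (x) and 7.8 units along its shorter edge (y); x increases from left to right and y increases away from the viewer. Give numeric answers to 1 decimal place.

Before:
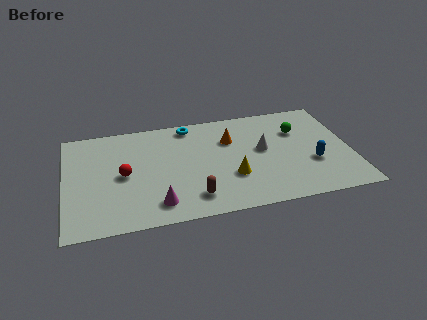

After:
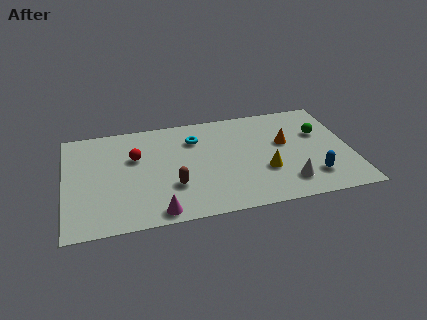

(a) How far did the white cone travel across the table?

2.9

The white cone was near (9.5, 4.3) before and (10.5, 1.6) after, so it travelled √(1.0² + 2.7²) ≈ 2.9 units.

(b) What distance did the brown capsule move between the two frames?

1.3

From (6.0, 1.5) to (5.1, 2.5), the brown capsule covered √(0.9² + 1.0²) ≈ 1.3 units.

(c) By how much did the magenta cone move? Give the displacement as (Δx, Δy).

(0.0, -0.6)

From the two frames, the magenta cone sits at roughly (4.3, 1.4) before and (4.3, 0.8) after.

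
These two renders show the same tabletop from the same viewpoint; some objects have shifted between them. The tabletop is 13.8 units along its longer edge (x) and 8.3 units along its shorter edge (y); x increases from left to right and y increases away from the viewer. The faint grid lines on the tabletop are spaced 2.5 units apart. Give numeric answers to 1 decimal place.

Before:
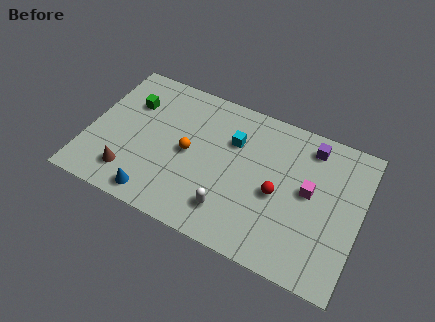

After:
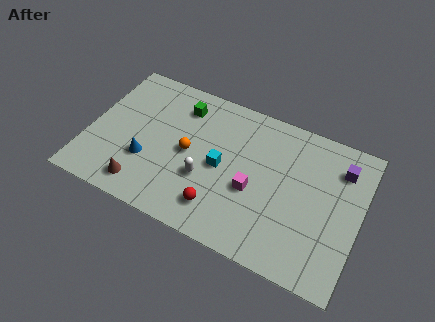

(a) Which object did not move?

the orange sphere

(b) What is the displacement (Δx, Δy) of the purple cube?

(1.6, -0.6)

From the two frames, the purple cube sits at roughly (11.0, 7.0) before and (12.6, 6.4) after.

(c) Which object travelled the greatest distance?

the red sphere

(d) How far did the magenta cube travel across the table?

2.9

The magenta cube moved from about (11.2, 4.5) to (8.5, 3.4), a distance of √(2.7² + 1.1²) ≈ 2.9.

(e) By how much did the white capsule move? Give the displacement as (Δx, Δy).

(-1.4, 1.2)

The white capsule was at about (7.5, 1.8) and moved to about (6.1, 3.0).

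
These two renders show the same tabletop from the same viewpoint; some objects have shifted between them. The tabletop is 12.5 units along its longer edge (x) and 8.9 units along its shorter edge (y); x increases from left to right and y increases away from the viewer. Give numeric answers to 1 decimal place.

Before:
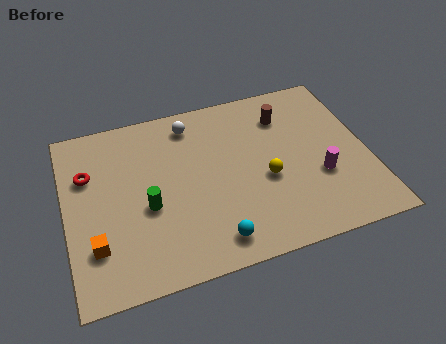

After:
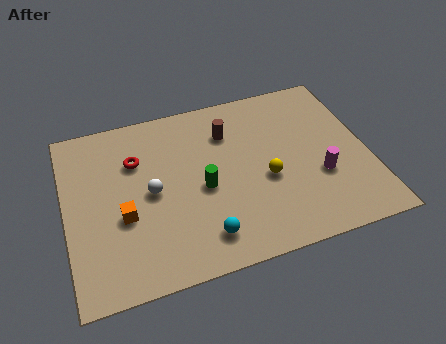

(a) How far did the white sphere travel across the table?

3.6

The white sphere was near (5.4, 7.5) before and (3.5, 4.4) after, so it travelled √(1.9² + 3.1²) ≈ 3.6 units.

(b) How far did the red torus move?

2.0

The red torus moved from about (1.0, 6.0) to (3.0, 6.2), a distance of √(2.0² + 0.2²) ≈ 2.0.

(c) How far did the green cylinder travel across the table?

2.3

The green cylinder moved from about (3.3, 3.7) to (5.6, 4.0), a distance of √(2.3² + 0.3²) ≈ 2.3.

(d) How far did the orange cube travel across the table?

1.6

The orange cube moved from about (1.1, 2.4) to (2.3, 3.5), a distance of √(1.2² + 1.1²) ≈ 1.6.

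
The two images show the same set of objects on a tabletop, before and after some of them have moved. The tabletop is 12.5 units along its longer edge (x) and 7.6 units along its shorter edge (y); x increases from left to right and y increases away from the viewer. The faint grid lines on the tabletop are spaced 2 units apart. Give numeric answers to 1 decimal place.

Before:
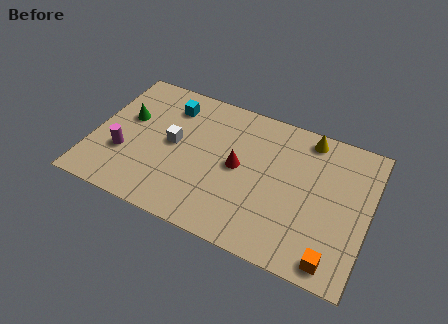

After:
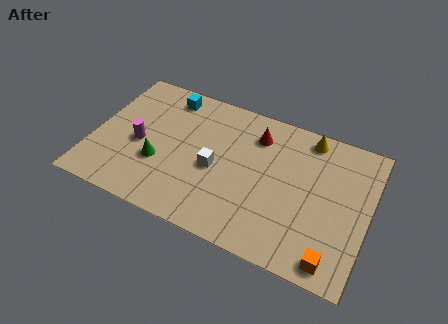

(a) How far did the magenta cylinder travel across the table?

1.0

From (1.5, 2.6) to (2.1, 3.4), the magenta cylinder covered √(0.6² + 0.8²) ≈ 1.0 units.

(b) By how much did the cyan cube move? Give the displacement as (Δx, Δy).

(-0.2, 0.5)

The cyan cube was at about (3.2, 6.0) and moved to about (3.0, 6.5).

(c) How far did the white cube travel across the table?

2.1

The white cube was near (3.6, 4.0) before and (5.6, 3.4) after, so it travelled √(2.0² + 0.6²) ≈ 2.1 units.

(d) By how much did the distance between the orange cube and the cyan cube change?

+0.4

The distance was about 9.5 in the first image and 9.9 in the second, so they moved 0.4 units further apart.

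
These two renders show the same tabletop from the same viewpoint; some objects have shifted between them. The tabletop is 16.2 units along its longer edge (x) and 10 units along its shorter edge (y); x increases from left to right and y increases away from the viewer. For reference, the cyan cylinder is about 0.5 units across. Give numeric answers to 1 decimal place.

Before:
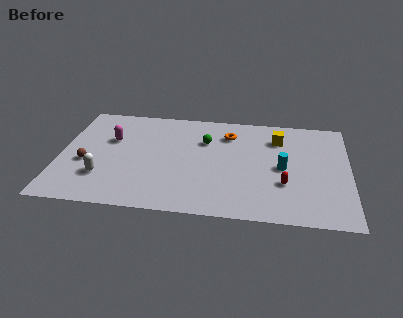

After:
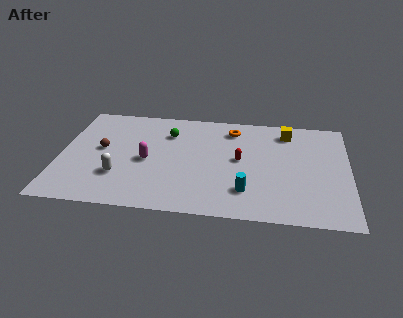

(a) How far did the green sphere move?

2.2

The green sphere was near (8.1, 6.9) before and (6.0, 7.4) after, so it travelled √(2.1² + 0.5²) ≈ 2.2 units.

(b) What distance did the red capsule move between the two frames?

3.2

The red capsule moved from about (12.6, 3.3) to (10.1, 5.3), a distance of √(2.5² + 2.0²) ≈ 3.2.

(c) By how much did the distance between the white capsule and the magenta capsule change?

-1.4

The distance was about 3.6 in the first image and 2.2 in the second, so they moved 1.4 units closer together.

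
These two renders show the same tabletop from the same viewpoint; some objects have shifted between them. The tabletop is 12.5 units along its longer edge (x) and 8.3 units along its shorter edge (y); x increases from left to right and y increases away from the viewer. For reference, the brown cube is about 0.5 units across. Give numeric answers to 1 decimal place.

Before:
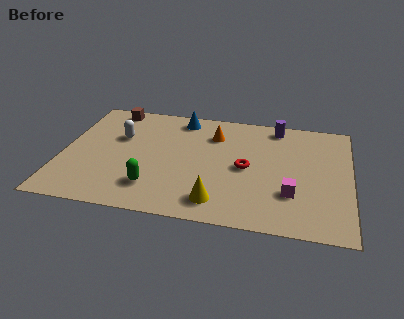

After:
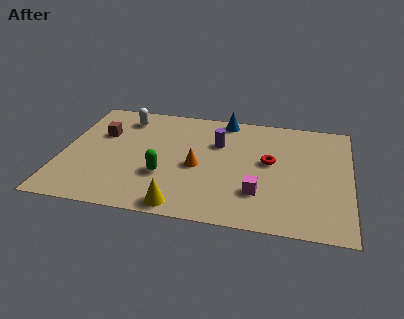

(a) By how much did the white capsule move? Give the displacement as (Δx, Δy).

(0.1, 1.5)

The white capsule started near (2.4, 5.3) and ended near (2.5, 6.8).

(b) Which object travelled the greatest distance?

the purple cylinder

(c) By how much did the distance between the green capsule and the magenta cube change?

-1.8

The distance was about 5.9 in the first image and 4.1 in the second, so they moved 1.8 units closer together.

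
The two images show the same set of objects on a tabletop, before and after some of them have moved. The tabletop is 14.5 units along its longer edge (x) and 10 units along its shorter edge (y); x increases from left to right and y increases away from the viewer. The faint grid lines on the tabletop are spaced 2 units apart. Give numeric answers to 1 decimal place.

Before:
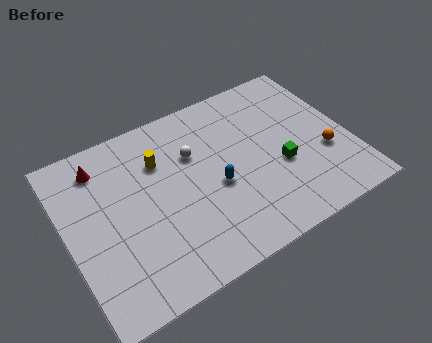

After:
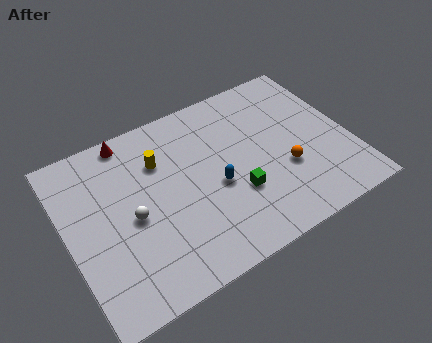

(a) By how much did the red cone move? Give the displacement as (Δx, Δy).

(1.6, 0.9)

The red cone started near (2.1, 8.2) and ended near (3.7, 9.1).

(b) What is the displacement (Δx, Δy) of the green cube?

(-2.4, -0.5)

The green cube was at about (10.8, 3.9) and moved to about (8.4, 3.4).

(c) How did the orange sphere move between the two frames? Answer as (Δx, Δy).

(-2.1, 0.0)

From the two frames, the orange sphere sits at roughly (13.1, 3.6) before and (11.0, 3.6) after.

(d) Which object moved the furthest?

the white sphere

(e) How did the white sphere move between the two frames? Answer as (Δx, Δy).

(-3.5, -2.1)

From the two frames, the white sphere sits at roughly (6.7, 6.7) before and (3.2, 4.6) after.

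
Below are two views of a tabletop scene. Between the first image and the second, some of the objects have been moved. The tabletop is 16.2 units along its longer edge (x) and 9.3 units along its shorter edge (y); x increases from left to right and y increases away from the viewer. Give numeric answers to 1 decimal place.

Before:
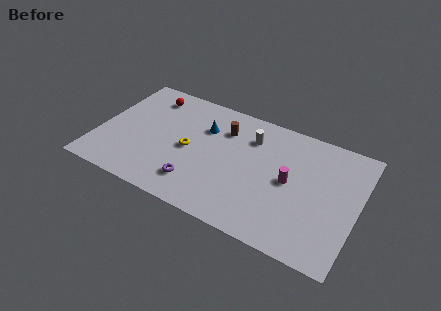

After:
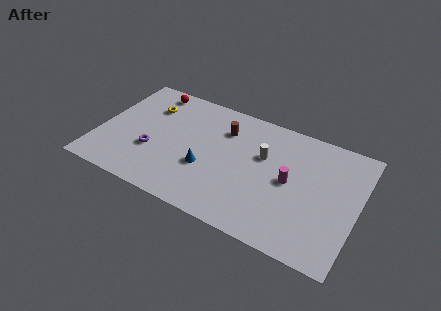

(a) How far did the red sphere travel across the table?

0.5

From (2.7, 7.7) to (2.7, 8.2), the red sphere covered √(0.0² + 0.5²) ≈ 0.5 units.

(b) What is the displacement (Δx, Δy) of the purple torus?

(-3.0, 1.3)

The purple torus started near (6.5, 2.0) and ended near (3.5, 3.3).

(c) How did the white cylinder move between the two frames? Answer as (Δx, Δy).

(0.9, -1.1)

The white cylinder was at about (9.3, 7.0) and moved to about (10.2, 5.9).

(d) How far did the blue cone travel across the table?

3.1

The blue cone was near (6.4, 6.5) before and (6.9, 3.4) after, so it travelled √(0.5² + 3.1²) ≈ 3.1 units.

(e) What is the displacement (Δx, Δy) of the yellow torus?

(-2.9, 2.4)

The yellow torus was at about (5.7, 4.4) and moved to about (2.8, 6.8).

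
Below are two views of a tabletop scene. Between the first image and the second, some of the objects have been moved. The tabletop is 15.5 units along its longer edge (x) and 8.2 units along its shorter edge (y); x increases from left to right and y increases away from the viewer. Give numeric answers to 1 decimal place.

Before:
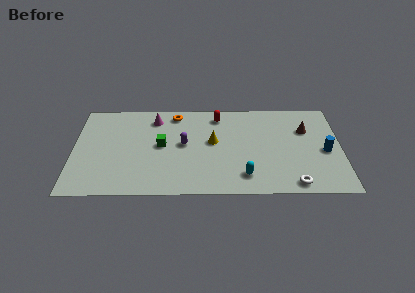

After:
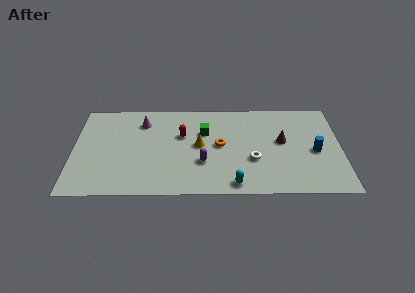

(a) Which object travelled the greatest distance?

the orange torus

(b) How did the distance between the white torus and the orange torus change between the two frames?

-6.9

They were about 9.2 units apart before and 2.3 after — 6.9 units closer together.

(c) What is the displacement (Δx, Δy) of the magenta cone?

(-0.7, -0.3)

The magenta cone was at about (4.7, 6.7) and moved to about (4.0, 6.4).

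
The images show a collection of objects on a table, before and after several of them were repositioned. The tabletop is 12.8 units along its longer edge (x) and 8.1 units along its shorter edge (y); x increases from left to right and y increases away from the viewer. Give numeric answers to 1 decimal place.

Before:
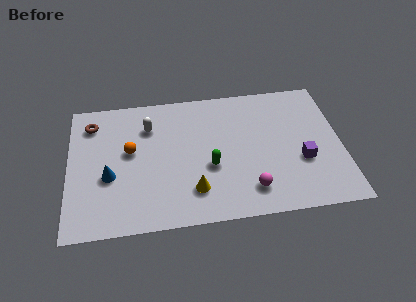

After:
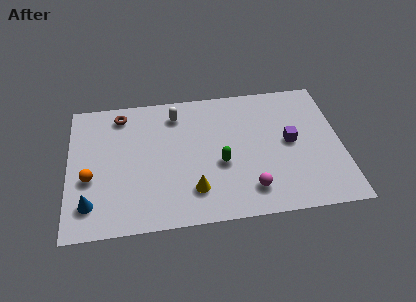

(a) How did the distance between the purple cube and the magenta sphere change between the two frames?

+0.4

Before: roughly 2.9 units apart; after: 3.3. That's 0.4 units further apart.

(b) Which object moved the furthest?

the orange sphere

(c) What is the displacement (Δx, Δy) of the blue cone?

(-0.9, -1.5)

The blue cone was at about (1.9, 3.2) and moved to about (1.0, 1.7).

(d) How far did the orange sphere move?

2.4

The orange sphere moved from about (2.9, 4.6) to (1.0, 3.2), a distance of √(1.9² + 1.4²) ≈ 2.4.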